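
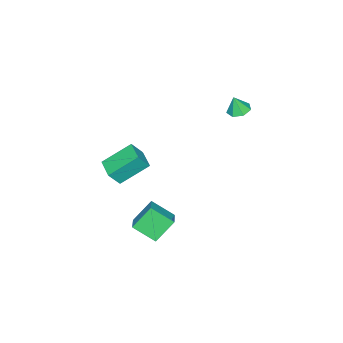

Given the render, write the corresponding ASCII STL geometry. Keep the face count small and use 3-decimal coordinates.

solid 
facet normal -0.174 0.220 -0.960
outer loop
vertex -3.348 0.658 1.803
vertex -3.801 1.217 2.013
vertex -3.062 1.237 1.884
endloop
endfacet
facet normal 0.849 -0.457 0.266
outer loop
vertex -3.348 0.658 1.803
vertex -3.062 1.237 1.884
vertex -3.599 0.963 3.127
endloop
endfacet
facet normal -0.174 0.220 -0.960
outer loop
vertex -3.062 1.237 1.884
vertex -3.801 1.217 2.013
vertex -3.332 1.801 2.062
endloop
endfacet
facet normal 0.859 0.275 0.432
outer loop
vertex -3.062 1.237 1.884
vertex -3.332 1.801 2.062
vertex -3.599 0.963 3.127
endloop
endfacet
facet normal -0.174 0.221 -0.960
outer loop
vertex -3.332 1.801 2.062
vertex -3.801 1.217 2.013
vertex -3.955 1.926 2.204
endloop
endfacet
facet normal 0.289 0.716 0.636
outer loop
vertex -3.332 1.801 2.062
vertex -3.955 1.926 2.204
vertex -3.599 0.963 3.127
endloop
endfacet
facet normal -0.174 0.221 -0.960
outer loop
vertex -3.955 1.926 2.204
vertex -3.801 1.217 2.013
vertex -4.462 1.518 2.202
endloop
endfacet
facet normal -0.433 0.535 0.725
outer loop
vertex -3.955 1.926 2.204
vertex -4.462 1.518 2.202
vertex -3.599 0.963 3.127
endloop
endfacet
facet normal -0.174 0.220 -0.960
outer loop
vertex -4.462 1.518 2.202
vertex -3.801 1.217 2.013
vertex -4.471 0.883 2.058
endloop
endfacet
facet normal -0.763 -0.133 0.632
outer loop
vertex -4.462 1.518 2.202
vertex -4.471 0.883 2.058
vertex -3.599 0.963 3.127
endloop
endfacet
facet normal -0.174 0.219 -0.960
outer loop
vertex -4.471 0.883 2.058
vertex -3.801 1.217 2.013
vertex -3.975 0.5 1.881
endloop
endfacet
facet normal -0.452 -0.783 0.427
outer loop
vertex -4.471 0.883 2.058
vertex -3.975 0.5 1.881
vertex -3.599 0.963 3.127
endloop
endfacet
facet normal -0.175 0.219 -0.960
outer loop
vertex -3.975 0.5 1.881
vertex -3.801 1.217 2.013
vertex -3.348 0.658 1.803
endloop
endfacet
facet normal 0.266 -0.927 0.264
outer loop
vertex -3.975 0.5 1.881
vertex -3.348 0.658 1.803
vertex -3.599 0.963 3.127
endloop
endfacet
facet normal -0.578 0.352 0.737
outer loop
vertex 3.201 -0.305 -2.343
vertex 2.844 1.022 -3.257
vertex 2.162 -0.937 -2.856
endloop
endfacet
facet normal 0.216 -0.804 0.554
outer loop
vertex 3.156 -1.542 -4.123
vertex 3.201 -0.305 -2.343
vertex 2.162 -0.937 -2.856
endloop
endfacet
facet normal -0.578 0.352 0.737
outer loop
vertex 2.162 -0.937 -2.856
vertex 2.844 1.022 -3.257
vertex 1.805 0.39 -3.77
endloop
endfacet
facet normal -0.787 -0.479 -0.389
outer loop
vertex 1.805 0.39 -3.77
vertex 3.156 -1.542 -4.123
vertex 2.162 -0.937 -2.856
endloop
endfacet
facet normal 0.787 0.479 0.389
outer loop
vertex 3.201 -0.305 -2.343
vertex 3.838 0.417 -4.524
vertex 2.844 1.022 -3.257
endloop
endfacet
facet normal 0.216 -0.804 0.554
outer loop
vertex 4.195 -0.91 -3.61
vertex 3.201 -0.305 -2.343
vertex 3.156 -1.542 -4.123
endloop
endfacet
facet normal 0.787 0.479 0.389
outer loop
vertex 4.195 -0.91 -3.61
vertex 3.838 0.417 -4.524
vertex 3.201 -0.305 -2.343
endloop
endfacet
facet normal -0.216 0.804 -0.554
outer loop
vertex 2.844 1.022 -3.257
vertex 3.838 0.417 -4.524
vertex 1.805 0.39 -3.77
endloop
endfacet
facet normal -0.787 -0.479 -0.389
outer loop
vertex 2.799 -0.215 -5.037
vertex 3.156 -1.542 -4.123
vertex 1.805 0.39 -3.77
endloop
endfacet
facet normal -0.216 0.804 -0.554
outer loop
vertex 1.805 0.39 -3.77
vertex 3.838 0.417 -4.524
vertex 2.799 -0.215 -5.037
endloop
endfacet
facet normal 0.578 -0.352 -0.737
outer loop
vertex 2.799 -0.215 -5.037
vertex 4.195 -0.91 -3.61
vertex 3.156 -1.542 -4.123
endloop
endfacet
facet normal 0.578 -0.352 -0.737
outer loop
vertex 3.838 0.417 -4.524
vertex 4.195 -0.91 -3.61
vertex 2.799 -0.215 -5.037
endloop
endfacet
facet normal -0.637 -0.768 0.068
outer loop
vertex 4.218 -2.854 1.346
vertex 2.957 -1.705 2.519
vertex 3.655 -2.474 0.369
endloop
endfacet
facet normal 0.609 -0.555 -0.567
outer loop
vertex 4.483 -1.475 0.281
vertex 4.218 -2.854 1.346
vertex 3.655 -2.474 0.369
endloop
endfacet
facet normal -0.637 -0.768 0.068
outer loop
vertex 3.655 -2.474 0.369
vertex 2.957 -1.705 2.519
vertex 2.394 -1.325 1.542
endloop
endfacet
facet normal -0.473 0.320 -0.821
outer loop
vertex 2.394 -1.325 1.542
vertex 4.483 -1.475 0.281
vertex 3.655 -2.474 0.369
endloop
endfacet
facet normal 0.473 -0.320 0.821
outer loop
vertex 4.218 -2.854 1.346
vertex 3.785 -0.706 2.431
vertex 2.957 -1.705 2.519
endloop
endfacet
facet normal 0.609 -0.555 -0.567
outer loop
vertex 5.046 -1.855 1.258
vertex 4.218 -2.854 1.346
vertex 4.483 -1.475 0.281
endloop
endfacet
facet normal 0.473 -0.320 0.821
outer loop
vertex 5.046 -1.855 1.258
vertex 3.785 -0.706 2.431
vertex 4.218 -2.854 1.346
endloop
endfacet
facet normal -0.609 0.555 0.567
outer loop
vertex 2.957 -1.705 2.519
vertex 3.785 -0.706 2.431
vertex 2.394 -1.325 1.542
endloop
endfacet
facet normal -0.473 0.320 -0.821
outer loop
vertex 3.222 -0.326 1.454
vertex 4.483 -1.475 0.281
vertex 2.394 -1.325 1.542
endloop
endfacet
facet normal -0.609 0.555 0.567
outer loop
vertex 2.394 -1.325 1.542
vertex 3.785 -0.706 2.431
vertex 3.222 -0.326 1.454
endloop
endfacet
facet normal 0.637 0.768 -0.068
outer loop
vertex 3.222 -0.326 1.454
vertex 5.046 -1.855 1.258
vertex 4.483 -1.475 0.281
endloop
endfacet
facet normal 0.637 0.768 -0.068
outer loop
vertex 3.785 -0.706 2.431
vertex 5.046 -1.855 1.258
vertex 3.222 -0.326 1.454
endloop
endfacet

endsolid


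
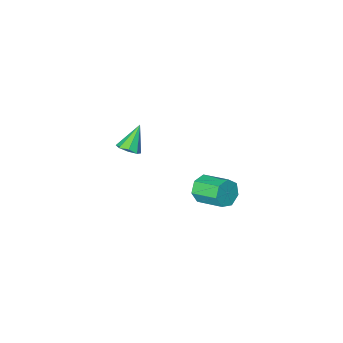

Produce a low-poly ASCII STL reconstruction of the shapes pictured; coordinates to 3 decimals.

solid 
facet normal 0.325 -0.886 -0.331
outer loop
vertex -1.219 -0.357 -3.134
vertex -1.706 -0.238 -3.93
vertex -0.821 0.016 -3.74
endloop
endfacet
facet normal 0.810 0.080 0.581
outer loop
vertex -1.219 -0.357 -3.134
vertex -0.821 0.016 -3.74
vertex -1.828 1.299 -2.514
endloop
endfacet
facet normal 0.810 0.080 0.581
outer loop
vertex -1.828 1.299 -2.514
vertex -0.821 0.016 -3.74
vertex -1.43 1.672 -3.12
endloop
endfacet
facet normal -0.326 0.886 0.331
outer loop
vertex -1.828 1.299 -2.514
vertex -1.43 1.672 -3.12
vertex -2.314 1.418 -3.31
endloop
endfacet
facet normal 0.325 -0.886 -0.332
outer loop
vertex -0.821 0.016 -3.74
vertex -1.706 -0.238 -3.93
vertex -1.089 0.198 -4.489
endloop
endfacet
facet normal 0.887 0.408 -0.218
outer loop
vertex -0.821 0.016 -3.74
vertex -1.089 0.198 -4.489
vertex -1.43 1.672 -3.12
endloop
endfacet
facet normal 0.887 0.407 -0.217
outer loop
vertex -1.43 1.672 -3.12
vertex -1.089 0.198 -4.489
vertex -1.697 1.854 -3.869
endloop
endfacet
facet normal -0.326 0.886 0.331
outer loop
vertex -1.43 1.672 -3.12
vertex -1.697 1.854 -3.869
vertex -2.314 1.418 -3.31
endloop
endfacet
facet normal 0.325 -0.886 -0.332
outer loop
vertex -1.089 0.198 -4.489
vertex -1.706 -0.238 -3.93
vertex -1.821 0.052 -4.817
endloop
endfacet
facet normal 0.297 0.429 -0.853
outer loop
vertex -1.089 0.198 -4.489
vertex -1.821 0.052 -4.817
vertex -1.697 1.854 -3.869
endloop
endfacet
facet normal 0.297 0.429 -0.853
outer loop
vertex -1.697 1.854 -3.869
vertex -1.821 0.052 -4.817
vertex -2.43 1.708 -4.197
endloop
endfacet
facet normal -0.325 0.886 0.332
outer loop
vertex -1.697 1.854 -3.869
vertex -2.43 1.708 -4.197
vertex -2.314 1.418 -3.31
endloop
endfacet
facet normal 0.326 -0.885 -0.332
outer loop
vertex -1.821 0.052 -4.817
vertex -1.706 -0.238 -3.93
vertex -2.467 -0.313 -4.477
endloop
endfacet
facet normal -0.517 0.127 -0.846
outer loop
vertex -1.821 0.052 -4.817
vertex -2.467 -0.313 -4.477
vertex -2.43 1.708 -4.197
endloop
endfacet
facet normal -0.518 0.127 -0.846
outer loop
vertex -2.43 1.708 -4.197
vertex -2.467 -0.313 -4.477
vertex -3.075 1.343 -3.857
endloop
endfacet
facet normal -0.326 0.885 0.332
outer loop
vertex -2.43 1.708 -4.197
vertex -3.075 1.343 -3.857
vertex -2.314 1.418 -3.31
endloop
endfacet
facet normal 0.326 -0.886 -0.332
outer loop
vertex -2.467 -0.313 -4.477
vertex -1.706 -0.238 -3.93
vertex -2.539 -0.621 -3.725
endloop
endfacet
facet normal -0.942 -0.270 -0.201
outer loop
vertex -2.467 -0.313 -4.477
vertex -2.539 -0.621 -3.725
vertex -3.075 1.343 -3.857
endloop
endfacet
facet normal -0.941 -0.270 -0.202
outer loop
vertex -3.075 1.343 -3.857
vertex -2.539 -0.621 -3.725
vertex -3.148 1.035 -3.105
endloop
endfacet
facet normal -0.325 0.886 0.331
outer loop
vertex -3.075 1.343 -3.857
vertex -3.148 1.035 -3.105
vertex -2.314 1.418 -3.31
endloop
endfacet
facet normal 0.325 -0.885 -0.332
outer loop
vertex -2.539 -0.621 -3.725
vertex -1.706 -0.238 -3.93
vertex -1.984 -0.641 -3.128
endloop
endfacet
facet normal -0.656 -0.464 0.595
outer loop
vertex -2.539 -0.621 -3.725
vertex -1.984 -0.641 -3.128
vertex -3.148 1.035 -3.105
endloop
endfacet
facet normal -0.656 -0.464 0.595
outer loop
vertex -3.148 1.035 -3.105
vertex -1.984 -0.641 -3.128
vertex -2.593 1.015 -2.508
endloop
endfacet
facet normal -0.325 0.886 0.332
outer loop
vertex -3.148 1.035 -3.105
vertex -2.593 1.015 -2.508
vertex -2.314 1.418 -3.31
endloop
endfacet
facet normal 0.326 -0.885 -0.332
outer loop
vertex -1.984 -0.641 -3.128
vertex -1.706 -0.238 -3.93
vertex -1.219 -0.357 -3.134
endloop
endfacet
facet normal 0.122 -0.308 0.943
outer loop
vertex -1.984 -0.641 -3.128
vertex -1.219 -0.357 -3.134
vertex -2.593 1.015 -2.508
endloop
endfacet
facet normal 0.122 -0.308 0.943
outer loop
vertex -2.593 1.015 -2.508
vertex -1.219 -0.357 -3.134
vertex -1.828 1.299 -2.514
endloop
endfacet
facet normal -0.326 0.885 0.331
outer loop
vertex -2.593 1.015 -2.508
vertex -1.828 1.299 -2.514
vertex -2.314 1.418 -3.31
endloop
endfacet
facet normal 0.551 0.227 -0.803
outer loop
vertex 4.098 0.461 3.168
vertex 3.595 0.913 2.951
vertex 4.172 0.964 3.361
endloop
endfacet
facet normal 0.569 -0.366 0.736
outer loop
vertex 4.098 0.461 3.168
vertex 4.172 0.964 3.361
vertex 2.665 0.527 4.309
endloop
endfacet
facet normal 0.551 0.228 -0.803
outer loop
vertex 4.172 0.964 3.361
vertex 3.595 0.913 2.951
vertex 3.908 1.436 3.314
endloop
endfacet
facet normal 0.434 0.326 0.840
outer loop
vertex 4.172 0.964 3.361
vertex 3.908 1.436 3.314
vertex 2.665 0.527 4.309
endloop
endfacet
facet normal 0.549 0.229 -0.804
outer loop
vertex 3.908 1.436 3.314
vertex 3.595 0.913 2.951
vertex 3.46 1.602 3.055
endloop
endfacet
facet normal -0.071 0.779 0.623
outer loop
vertex 3.908 1.436 3.314
vertex 3.46 1.602 3.055
vertex 2.665 0.527 4.309
endloop
endfacet
facet normal 0.549 0.229 -0.804
outer loop
vertex 3.46 1.602 3.055
vertex 3.595 0.913 2.951
vertex 3.091 1.364 2.735
endloop
endfacet
facet normal -0.652 0.728 0.211
outer loop
vertex 3.46 1.602 3.055
vertex 3.091 1.364 2.735
vertex 2.665 0.527 4.309
endloop
endfacet
facet normal 0.550 0.229 -0.803
outer loop
vertex 3.091 1.364 2.735
vertex 3.595 0.913 2.951
vertex 3.017 0.862 2.541
endloop
endfacet
facet normal -0.967 0.202 -0.154
outer loop
vertex 3.091 1.364 2.735
vertex 3.017 0.862 2.541
vertex 2.665 0.527 4.309
endloop
endfacet
facet normal 0.550 0.228 -0.804
outer loop
vertex 3.017 0.862 2.541
vertex 3.595 0.913 2.951
vertex 3.282 0.389 2.588
endloop
endfacet
facet normal -0.832 -0.492 -0.259
outer loop
vertex 3.017 0.862 2.541
vertex 3.282 0.389 2.588
vertex 2.665 0.527 4.309
endloop
endfacet
facet normal 0.551 0.227 -0.803
outer loop
vertex 3.282 0.389 2.588
vertex 3.595 0.913 2.951
vertex 3.729 0.223 2.848
endloop
endfacet
facet normal -0.327 -0.944 -0.041
outer loop
vertex 3.282 0.389 2.588
vertex 3.729 0.223 2.848
vertex 2.665 0.527 4.309
endloop
endfacet
facet normal 0.550 0.227 -0.803
outer loop
vertex 3.729 0.223 2.848
vertex 3.595 0.913 2.951
vertex 4.098 0.461 3.168
endloop
endfacet
facet normal 0.254 -0.893 0.371
outer loop
vertex 3.729 0.223 2.848
vertex 4.098 0.461 3.168
vertex 2.665 0.527 4.309
endloop
endfacet

endsolid


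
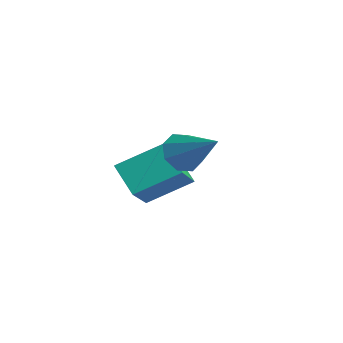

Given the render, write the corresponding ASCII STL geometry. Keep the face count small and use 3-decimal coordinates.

solid 
facet normal -0.793 -0.212 -0.571
outer loop
vertex 1.393 1.292 0.063
vertex 0.883 1.831 0.572
vertex 1.385 1.941 -0.167
endloop
endfacet
facet normal 0.862 -0.160 -0.482
outer loop
vertex 1.393 1.292 0.063
vertex 1.385 1.941 -0.167
vertex 2.517 2.269 1.748
endloop
endfacet
facet normal -0.793 -0.213 -0.571
outer loop
vertex 1.385 1.941 -0.167
vertex 0.883 1.831 0.572
vertex 1.082 2.526 0.036
endloop
endfacet
facet normal 0.688 0.529 -0.497
outer loop
vertex 1.385 1.941 -0.167
vertex 1.082 2.526 0.036
vertex 2.517 2.269 1.748
endloop
endfacet
facet normal -0.794 -0.212 -0.570
outer loop
vertex 1.082 2.526 0.036
vertex 0.883 1.831 0.572
vertex 0.663 2.704 0.553
endloop
endfacet
facet normal 0.286 0.953 -0.097
outer loop
vertex 1.082 2.526 0.036
vertex 0.663 2.704 0.553
vertex 2.517 2.269 1.748
endloop
endfacet
facet normal -0.794 -0.212 -0.570
outer loop
vertex 0.663 2.704 0.553
vertex 0.883 1.831 0.572
vertex 0.373 2.37 1.081
endloop
endfacet
facet normal -0.111 0.866 0.487
outer loop
vertex 0.663 2.704 0.553
vertex 0.373 2.37 1.081
vertex 2.517 2.269 1.748
endloop
endfacet
facet normal -0.793 -0.212 -0.571
outer loop
vertex 0.373 2.37 1.081
vertex 0.883 1.831 0.572
vertex 0.381 1.721 1.311
endloop
endfacet
facet normal -0.268 0.319 0.909
outer loop
vertex 0.373 2.37 1.081
vertex 0.381 1.721 1.311
vertex 2.517 2.269 1.748
endloop
endfacet
facet normal -0.793 -0.213 -0.571
outer loop
vertex 0.381 1.721 1.311
vertex 0.883 1.831 0.572
vertex 0.683 1.136 1.109
endloop
endfacet
facet normal -0.095 -0.368 0.925
outer loop
vertex 0.381 1.721 1.311
vertex 0.683 1.136 1.109
vertex 2.517 2.269 1.748
endloop
endfacet
facet normal -0.793 -0.212 -0.570
outer loop
vertex 0.683 1.136 1.109
vertex 0.883 1.831 0.572
vertex 1.102 0.959 0.592
endloop
endfacet
facet normal 0.309 -0.795 0.522
outer loop
vertex 0.683 1.136 1.109
vertex 1.102 0.959 0.592
vertex 2.517 2.269 1.748
endloop
endfacet
facet normal -0.794 -0.212 -0.570
outer loop
vertex 1.102 0.959 0.592
vertex 0.883 1.831 0.572
vertex 1.393 1.292 0.063
endloop
endfacet
facet normal 0.704 -0.708 -0.059
outer loop
vertex 1.102 0.959 0.592
vertex 1.393 1.292 0.063
vertex 2.517 2.269 1.748
endloop
endfacet
facet normal -0.791 -0.043 0.610
outer loop
vertex -1.828 2.637 -0.402
vertex -2.909 3.827 -1.721
vertex -2.501 0.925 -1.395
endloop
endfacet
facet normal 0.520 -0.572 0.634
outer loop
vertex -1.251 0.993 -2.359
vertex -1.828 2.637 -0.402
vertex -2.501 0.925 -1.395
endloop
endfacet
facet normal -0.791 -0.043 0.610
outer loop
vertex -2.501 0.925 -1.395
vertex -2.909 3.827 -1.721
vertex -3.582 2.115 -2.714
endloop
endfacet
facet normal -0.322 -0.819 -0.475
outer loop
vertex -3.582 2.115 -2.714
vertex -1.251 0.993 -2.359
vertex -2.501 0.925 -1.395
endloop
endfacet
facet normal 0.322 0.819 0.475
outer loop
vertex -1.828 2.637 -0.402
vertex -1.659 3.895 -2.685
vertex -2.909 3.827 -1.721
endloop
endfacet
facet normal 0.520 -0.572 0.634
outer loop
vertex -0.578 2.705 -1.366
vertex -1.828 2.637 -0.402
vertex -1.251 0.993 -2.359
endloop
endfacet
facet normal 0.322 0.819 0.475
outer loop
vertex -0.578 2.705 -1.366
vertex -1.659 3.895 -2.685
vertex -1.828 2.637 -0.402
endloop
endfacet
facet normal -0.520 0.572 -0.634
outer loop
vertex -2.909 3.827 -1.721
vertex -1.659 3.895 -2.685
vertex -3.582 2.115 -2.714
endloop
endfacet
facet normal -0.322 -0.819 -0.475
outer loop
vertex -2.332 2.183 -3.678
vertex -1.251 0.993 -2.359
vertex -3.582 2.115 -2.714
endloop
endfacet
facet normal -0.520 0.572 -0.634
outer loop
vertex -3.582 2.115 -2.714
vertex -1.659 3.895 -2.685
vertex -2.332 2.183 -3.678
endloop
endfacet
facet normal 0.791 0.043 -0.610
outer loop
vertex -2.332 2.183 -3.678
vertex -0.578 2.705 -1.366
vertex -1.251 0.993 -2.359
endloop
endfacet
facet normal 0.791 0.043 -0.610
outer loop
vertex -1.659 3.895 -2.685
vertex -0.578 2.705 -1.366
vertex -2.332 2.183 -3.678
endloop
endfacet

endsolid


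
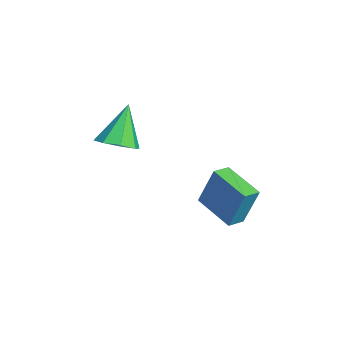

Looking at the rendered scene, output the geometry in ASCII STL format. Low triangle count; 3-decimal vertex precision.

solid 
facet normal -0.523 0.834 -0.178
outer loop
vertex -2.617 2.722 -1.364
vertex -0.952 3.651 -1.899
vertex -2.903 2.134 -3.276
endloop
endfacet
facet normal -0.840 -0.470 0.270
outer loop
vertex -2.448 1.409 -3.121
vertex -2.617 2.722 -1.364
vertex -2.903 2.134 -3.276
endloop
endfacet
facet normal -0.523 0.834 -0.178
outer loop
vertex -2.903 2.134 -3.276
vertex -0.952 3.651 -1.899
vertex -1.238 3.064 -3.811
endloop
endfacet
facet normal -0.141 -0.291 -0.946
outer loop
vertex -1.238 3.064 -3.811
vertex -2.448 1.409 -3.121
vertex -2.903 2.134 -3.276
endloop
endfacet
facet normal 0.142 0.291 0.946
outer loop
vertex -2.617 2.722 -1.364
vertex -0.497 2.926 -1.744
vertex -0.952 3.651 -1.899
endloop
endfacet
facet normal -0.841 -0.469 0.270
outer loop
vertex -2.162 1.996 -1.209
vertex -2.617 2.722 -1.364
vertex -2.448 1.409 -3.121
endloop
endfacet
facet normal 0.142 0.291 0.946
outer loop
vertex -2.162 1.996 -1.209
vertex -0.497 2.926 -1.744
vertex -2.617 2.722 -1.364
endloop
endfacet
facet normal 0.841 0.470 -0.270
outer loop
vertex -0.952 3.651 -1.899
vertex -0.497 2.926 -1.744
vertex -1.238 3.064 -3.811
endloop
endfacet
facet normal -0.142 -0.291 -0.946
outer loop
vertex -0.783 2.338 -3.656
vertex -2.448 1.409 -3.121
vertex -1.238 3.064 -3.811
endloop
endfacet
facet normal 0.841 0.469 -0.270
outer loop
vertex -1.238 3.064 -3.811
vertex -0.497 2.926 -1.744
vertex -0.783 2.338 -3.656
endloop
endfacet
facet normal 0.522 -0.834 0.178
outer loop
vertex -0.783 2.338 -3.656
vertex -2.162 1.996 -1.209
vertex -2.448 1.409 -3.121
endloop
endfacet
facet normal 0.523 -0.834 0.178
outer loop
vertex -0.497 2.926 -1.744
vertex -2.162 1.996 -1.209
vertex -0.783 2.338 -3.656
endloop
endfacet
facet normal 0.431 -0.319 -0.844
outer loop
vertex -1.181 -2.708 1.743
vertex -1.698 -2.086 1.244
vertex -0.849 -2.066 1.67
endloop
endfacet
facet normal 0.546 -0.190 0.816
outer loop
vertex -1.181 -2.708 1.743
vertex -0.849 -2.066 1.67
vertex -2.582 -1.434 2.976
endloop
endfacet
facet normal 0.431 -0.317 -0.845
outer loop
vertex -0.849 -2.066 1.67
vertex -1.698 -2.086 1.244
vertex -1.014 -1.435 1.349
endloop
endfacet
facet normal 0.633 0.476 0.610
outer loop
vertex -0.849 -2.066 1.67
vertex -1.014 -1.435 1.349
vertex -2.582 -1.434 2.976
endloop
endfacet
facet normal 0.431 -0.317 -0.845
outer loop
vertex -1.014 -1.435 1.349
vertex -1.698 -2.086 1.244
vertex -1.58 -1.185 0.966
endloop
endfacet
facet normal 0.251 0.937 0.241
outer loop
vertex -1.014 -1.435 1.349
vertex -1.58 -1.185 0.966
vertex -2.582 -1.434 2.976
endloop
endfacet
facet normal 0.432 -0.317 -0.844
outer loop
vertex -1.58 -1.185 0.966
vertex -1.698 -2.086 1.244
vertex -2.215 -1.464 0.746
endloop
endfacet
facet normal -0.379 0.922 -0.075
outer loop
vertex -1.58 -1.185 0.966
vertex -2.215 -1.464 0.746
vertex -2.582 -1.434 2.976
endloop
endfacet
facet normal 0.430 -0.319 -0.845
outer loop
vertex -2.215 -1.464 0.746
vertex -1.698 -2.086 1.244
vertex -2.547 -2.106 0.819
endloop
endfacet
facet normal -0.885 0.440 -0.152
outer loop
vertex -2.215 -1.464 0.746
vertex -2.547 -2.106 0.819
vertex -2.582 -1.434 2.976
endloop
endfacet
facet normal 0.430 -0.317 -0.845
outer loop
vertex -2.547 -2.106 0.819
vertex -1.698 -2.086 1.244
vertex -2.382 -2.737 1.14
endloop
endfacet
facet normal -0.972 -0.226 0.055
outer loop
vertex -2.547 -2.106 0.819
vertex -2.382 -2.737 1.14
vertex -2.582 -1.434 2.976
endloop
endfacet
facet normal 0.431 -0.318 -0.844
outer loop
vertex -2.382 -2.737 1.14
vertex -1.698 -2.086 1.244
vertex -1.816 -2.986 1.523
endloop
endfacet
facet normal -0.589 -0.688 0.424
outer loop
vertex -2.382 -2.737 1.14
vertex -1.816 -2.986 1.523
vertex -2.582 -1.434 2.976
endloop
endfacet
facet normal 0.432 -0.318 -0.844
outer loop
vertex -1.816 -2.986 1.523
vertex -1.698 -2.086 1.244
vertex -1.181 -2.708 1.743
endloop
endfacet
facet normal 0.039 -0.673 0.739
outer loop
vertex -1.816 -2.986 1.523
vertex -1.181 -2.708 1.743
vertex -2.582 -1.434 2.976
endloop
endfacet

endsolid


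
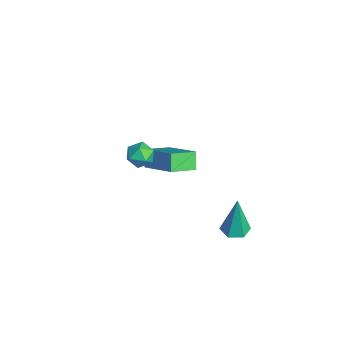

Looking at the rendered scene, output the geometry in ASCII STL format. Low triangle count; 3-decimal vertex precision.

solid 
facet normal -0.605 0.174 0.777
outer loop
vertex -3.49 0.599 -2.555
vertex -1.953 1.362 -1.529
vertex -3.764 1.798 -3.036
endloop
endfacet
facet normal -0.769 -0.382 -0.513
outer loop
vertex -3.207 1.638 -3.751
vertex -3.49 0.599 -2.555
vertex -3.764 1.798 -3.036
endloop
endfacet
facet normal -0.605 0.174 0.777
outer loop
vertex -3.764 1.798 -3.036
vertex -1.953 1.362 -1.529
vertex -2.226 2.561 -2.01
endloop
endfacet
facet normal -0.207 0.908 -0.365
outer loop
vertex -2.226 2.561 -2.01
vertex -3.207 1.638 -3.751
vertex -3.764 1.798 -3.036
endloop
endfacet
facet normal 0.207 -0.908 0.365
outer loop
vertex -3.49 0.599 -2.555
vertex -1.396 1.202 -2.244
vertex -1.953 1.362 -1.529
endloop
endfacet
facet normal -0.769 -0.381 -0.513
outer loop
vertex -2.934 0.439 -3.27
vertex -3.49 0.599 -2.555
vertex -3.207 1.638 -3.751
endloop
endfacet
facet normal 0.207 -0.908 0.364
outer loop
vertex -2.934 0.439 -3.27
vertex -1.396 1.202 -2.244
vertex -3.49 0.599 -2.555
endloop
endfacet
facet normal 0.769 0.381 0.514
outer loop
vertex -1.953 1.362 -1.529
vertex -1.396 1.202 -2.244
vertex -2.226 2.561 -2.01
endloop
endfacet
facet normal -0.207 0.908 -0.364
outer loop
vertex -1.67 2.401 -2.725
vertex -3.207 1.638 -3.751
vertex -2.226 2.561 -2.01
endloop
endfacet
facet normal 0.769 0.381 0.513
outer loop
vertex -2.226 2.561 -2.01
vertex -1.396 1.202 -2.244
vertex -1.67 2.401 -2.725
endloop
endfacet
facet normal 0.605 -0.174 -0.777
outer loop
vertex -1.67 2.401 -2.725
vertex -2.934 0.439 -3.27
vertex -3.207 1.638 -3.751
endloop
endfacet
facet normal 0.605 -0.174 -0.777
outer loop
vertex -1.396 1.202 -2.244
vertex -2.934 0.439 -3.27
vertex -1.67 2.401 -2.725
endloop
endfacet
facet normal -0.887 0.460 0.043
outer loop
vertex 0.511 -0.193 1.658
vertex 0.206 -0.781 1.663
vertex 0.382 -0.495 2.233
endloop
endfacet
facet normal -0.382 0.851 0.361
outer loop
vertex 0.511 -0.193 1.658
vertex 0.382 -0.495 2.233
vertex 0.965 -0.194 2.14
endloop
endfacet
facet normal 0.130 0.984 -0.120
outer loop
vertex 0.511 -0.193 1.658
vertex 0.965 -0.194 2.14
vertex 1.149 -0.295 1.512
endloop
endfacet
facet normal -0.060 0.675 -0.735
outer loop
vertex 0.511 -0.193 1.658
vertex 1.149 -0.295 1.512
vertex 0.68 -0.658 1.217
endloop
endfacet
facet normal -0.688 0.352 -0.635
outer loop
vertex 0.511 -0.193 1.658
vertex 0.68 -0.658 1.217
vertex 0.206 -0.781 1.663
endloop
endfacet
facet normal -0.096 0.459 0.883
outer loop
vertex 0.965 -0.194 2.14
vertex 0.382 -0.495 2.233
vertex 0.94 -0.782 2.443
endloop
endfacet
facet normal -0.913 -0.173 0.369
outer loop
vertex 0.382 -0.495 2.233
vertex 0.206 -0.781 1.663
vertex 0.471 -1.145 2.148
endloop
endfacet
facet normal -0.593 -0.349 -0.726
outer loop
vertex 0.206 -0.781 1.663
vertex 0.68 -0.658 1.217
vertex 0.655 -1.246 1.52
endloop
endfacet
facet normal 0.424 0.174 -0.889
outer loop
vertex 0.68 -0.658 1.217
vertex 1.149 -0.295 1.512
vertex 1.238 -0.945 1.427
endloop
endfacet
facet normal 0.731 0.674 0.106
outer loop
vertex 1.149 -0.295 1.512
vertex 0.965 -0.194 2.14
vertex 1.414 -0.659 1.997
endloop
endfacet
facet normal 0.060 -0.675 0.735
outer loop
vertex 1.109 -1.247 2.002
vertex 0.94 -0.782 2.443
vertex 0.471 -1.145 2.148
endloop
endfacet
facet normal -0.130 -0.984 0.120
outer loop
vertex 1.109 -1.247 2.002
vertex 0.471 -1.145 2.148
vertex 0.655 -1.246 1.52
endloop
endfacet
facet normal 0.382 -0.851 -0.361
outer loop
vertex 1.109 -1.247 2.002
vertex 0.655 -1.246 1.52
vertex 1.238 -0.945 1.427
endloop
endfacet
facet normal 0.887 -0.460 -0.043
outer loop
vertex 1.109 -1.247 2.002
vertex 1.238 -0.945 1.427
vertex 1.414 -0.659 1.997
endloop
endfacet
facet normal 0.688 -0.352 0.635
outer loop
vertex 1.109 -1.247 2.002
vertex 1.414 -0.659 1.997
vertex 0.94 -0.782 2.443
endloop
endfacet
facet normal -0.424 -0.174 0.889
outer loop
vertex 0.471 -1.145 2.148
vertex 0.94 -0.782 2.443
vertex 0.382 -0.495 2.233
endloop
endfacet
facet normal -0.731 -0.674 -0.106
outer loop
vertex 0.655 -1.246 1.52
vertex 0.471 -1.145 2.148
vertex 0.206 -0.781 1.663
endloop
endfacet
facet normal 0.096 -0.459 -0.883
outer loop
vertex 1.238 -0.945 1.427
vertex 0.655 -1.246 1.52
vertex 0.68 -0.658 1.217
endloop
endfacet
facet normal 0.913 0.173 -0.369
outer loop
vertex 1.414 -0.659 1.997
vertex 1.238 -0.945 1.427
vertex 1.149 -0.295 1.512
endloop
endfacet
facet normal 0.593 0.349 0.726
outer loop
vertex 0.94 -0.782 2.443
vertex 1.414 -0.659 1.997
vertex 0.965 -0.194 2.14
endloop
endfacet
facet normal -0.004 -0.035 -0.999
outer loop
vertex 3.118 2.357 -2.51
vertex 2.647 2.805 -2.524
vertex 3.27 2.989 -2.533
endloop
endfacet
facet normal 0.936 -0.215 0.277
outer loop
vertex 3.118 2.357 -2.51
vertex 3.27 2.989 -2.533
vertex 2.653 2.875 -0.536
endloop
endfacet
facet normal -0.004 -0.035 -0.999
outer loop
vertex 3.27 2.989 -2.533
vertex 2.647 2.805 -2.524
vertex 2.799 3.436 -2.547
endloop
endfacet
facet normal 0.663 0.707 0.245
outer loop
vertex 3.27 2.989 -2.533
vertex 2.799 3.436 -2.547
vertex 2.653 2.875 -0.536
endloop
endfacet
facet normal -0.002 -0.036 -0.999
outer loop
vertex 2.799 3.436 -2.547
vertex 2.647 2.805 -2.524
vertex 2.176 3.252 -2.539
endloop
endfacet
facet normal -0.272 0.932 0.240
outer loop
vertex 2.799 3.436 -2.547
vertex 2.176 3.252 -2.539
vertex 2.653 2.875 -0.536
endloop
endfacet
facet normal -0.002 -0.036 -0.999
outer loop
vertex 2.176 3.252 -2.539
vertex 2.647 2.805 -2.524
vertex 2.023 2.621 -2.516
endloop
endfacet
facet normal -0.934 0.236 0.267
outer loop
vertex 2.176 3.252 -2.539
vertex 2.023 2.621 -2.516
vertex 2.653 2.875 -0.536
endloop
endfacet
facet normal -0.002 -0.036 -0.999
outer loop
vertex 2.023 2.621 -2.516
vertex 2.647 2.805 -2.524
vertex 2.494 2.173 -2.501
endloop
endfacet
facet normal -0.663 -0.687 0.299
outer loop
vertex 2.023 2.621 -2.516
vertex 2.494 2.173 -2.501
vertex 2.653 2.875 -0.536
endloop
endfacet
facet normal -0.004 -0.035 -0.999
outer loop
vertex 2.494 2.173 -2.501
vertex 2.647 2.805 -2.524
vertex 3.118 2.357 -2.51
endloop
endfacet
facet normal 0.273 -0.913 0.304
outer loop
vertex 2.494 2.173 -2.501
vertex 3.118 2.357 -2.51
vertex 2.653 2.875 -0.536
endloop
endfacet

endsolid


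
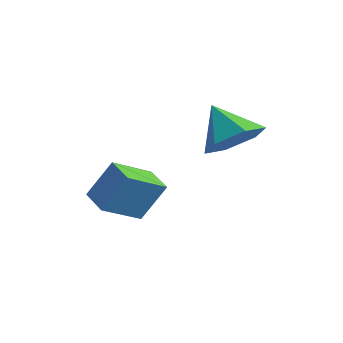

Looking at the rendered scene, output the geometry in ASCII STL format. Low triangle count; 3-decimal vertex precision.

solid 
facet normal -0.947 0.262 0.186
outer loop
vertex -2.977 -2.983 1.248
vertex -2.733 -1.51 0.415
vertex -3.446 -3.692 -0.143
endloop
endfacet
facet normal -0.142 -0.862 0.487
outer loop
vertex -2.367 -3.99 -0.355
vertex -2.977 -2.983 1.248
vertex -3.446 -3.692 -0.143
endloop
endfacet
facet normal -0.947 0.262 0.186
outer loop
vertex -3.446 -3.692 -0.143
vertex -2.733 -1.51 0.415
vertex -3.202 -2.219 -0.976
endloop
endfacet
facet normal -0.288 -0.435 -0.853
outer loop
vertex -3.202 -2.219 -0.976
vertex -2.367 -3.99 -0.355
vertex -3.446 -3.692 -0.143
endloop
endfacet
facet normal 0.288 0.435 0.853
outer loop
vertex -2.977 -2.983 1.248
vertex -1.654 -1.808 0.203
vertex -2.733 -1.51 0.415
endloop
endfacet
facet normal -0.142 -0.862 0.487
outer loop
vertex -1.898 -3.281 1.036
vertex -2.977 -2.983 1.248
vertex -2.367 -3.99 -0.355
endloop
endfacet
facet normal 0.288 0.435 0.853
outer loop
vertex -1.898 -3.281 1.036
vertex -1.654 -1.808 0.203
vertex -2.977 -2.983 1.248
endloop
endfacet
facet normal 0.142 0.862 -0.487
outer loop
vertex -2.733 -1.51 0.415
vertex -1.654 -1.808 0.203
vertex -3.202 -2.219 -0.976
endloop
endfacet
facet normal -0.288 -0.435 -0.853
outer loop
vertex -2.123 -2.517 -1.188
vertex -2.367 -3.99 -0.355
vertex -3.202 -2.219 -0.976
endloop
endfacet
facet normal 0.142 0.862 -0.487
outer loop
vertex -3.202 -2.219 -0.976
vertex -1.654 -1.808 0.203
vertex -2.123 -2.517 -1.188
endloop
endfacet
facet normal 0.947 -0.262 -0.186
outer loop
vertex -2.123 -2.517 -1.188
vertex -1.898 -3.281 1.036
vertex -2.367 -3.99 -0.355
endloop
endfacet
facet normal 0.947 -0.262 -0.186
outer loop
vertex -1.654 -1.808 0.203
vertex -1.898 -3.281 1.036
vertex -2.123 -2.517 -1.188
endloop
endfacet
facet normal 0.705 -0.048 -0.708
outer loop
vertex 1.559 -1.5 3.715
vertex 0.825 -1.21 2.964
vertex 1.401 -0.446 3.486
endloop
endfacet
facet normal 0.247 0.241 0.939
outer loop
vertex 1.559 -1.5 3.715
vertex 1.401 -0.446 3.486
vertex -0.325 -1.13 4.116
endloop
endfacet
facet normal 0.706 -0.049 -0.707
outer loop
vertex 1.401 -0.446 3.486
vertex 0.825 -1.21 2.964
vertex 0.668 -0.156 2.734
endloop
endfacet
facet normal -0.162 0.858 0.488
outer loop
vertex 1.401 -0.446 3.486
vertex 0.668 -0.156 2.734
vertex -0.325 -1.13 4.116
endloop
endfacet
facet normal 0.705 -0.049 -0.707
outer loop
vertex 0.668 -0.156 2.734
vertex 0.825 -1.21 2.964
vertex 0.091 -0.919 2.212
endloop
endfacet
facet normal -0.762 0.641 -0.095
outer loop
vertex 0.668 -0.156 2.734
vertex 0.091 -0.919 2.212
vertex -0.325 -1.13 4.116
endloop
endfacet
facet normal 0.705 -0.049 -0.707
outer loop
vertex 0.091 -0.919 2.212
vertex 0.825 -1.21 2.964
vertex 0.248 -1.973 2.441
endloop
endfacet
facet normal -0.954 -0.192 -0.230
outer loop
vertex 0.091 -0.919 2.212
vertex 0.248 -1.973 2.441
vertex -0.325 -1.13 4.116
endloop
endfacet
facet normal 0.705 -0.049 -0.707
outer loop
vertex 0.248 -1.973 2.441
vertex 0.825 -1.21 2.964
vertex 0.982 -2.264 3.193
endloop
endfacet
facet normal -0.546 -0.808 0.220
outer loop
vertex 0.248 -1.973 2.441
vertex 0.982 -2.264 3.193
vertex -0.325 -1.13 4.116
endloop
endfacet
facet normal 0.705 -0.049 -0.708
outer loop
vertex 0.982 -2.264 3.193
vertex 0.825 -1.21 2.964
vertex 1.559 -1.5 3.715
endloop
endfacet
facet normal 0.055 -0.591 0.805
outer loop
vertex 0.982 -2.264 3.193
vertex 1.559 -1.5 3.715
vertex -0.325 -1.13 4.116
endloop
endfacet

endsolid


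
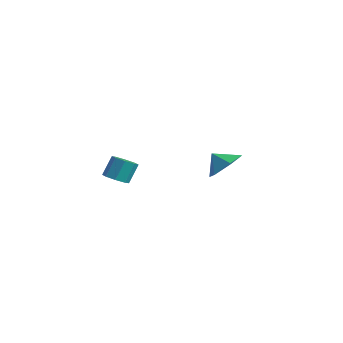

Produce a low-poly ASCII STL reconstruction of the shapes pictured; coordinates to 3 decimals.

solid 
facet normal 0.031 -0.523 -0.852
outer loop
vertex 1.866 -2.001 1.971
vertex 1.408 -2.401 2.2
vertex 1.406 -1.847 1.86
endloop
endfacet
facet normal 0.380 0.794 -0.474
outer loop
vertex 1.866 -2.001 1.971
vertex 1.406 -1.847 1.86
vertex 1.831 -1.4 2.951
endloop
endfacet
facet normal 0.382 0.794 -0.474
outer loop
vertex 1.831 -1.4 2.951
vertex 1.406 -1.847 1.86
vertex 1.371 -1.245 2.84
endloop
endfacet
facet normal -0.029 0.523 0.852
outer loop
vertex 1.831 -1.4 2.951
vertex 1.371 -1.245 2.84
vertex 1.372 -1.799 3.18
endloop
endfacet
facet normal 0.030 -0.523 -0.852
outer loop
vertex 1.406 -1.847 1.86
vertex 1.408 -2.401 2.2
vertex 0.947 -2.017 1.948
endloop
endfacet
facet normal -0.384 0.781 -0.493
outer loop
vertex 1.406 -1.847 1.86
vertex 0.947 -2.017 1.948
vertex 1.371 -1.245 2.84
endloop
endfacet
facet normal -0.385 0.780 -0.492
outer loop
vertex 1.371 -1.245 2.84
vertex 0.947 -2.017 1.948
vertex 0.912 -1.416 2.928
endloop
endfacet
facet normal -0.031 0.523 0.852
outer loop
vertex 1.371 -1.245 2.84
vertex 0.912 -1.416 2.928
vertex 1.372 -1.799 3.18
endloop
endfacet
facet normal 0.030 -0.523 -0.852
outer loop
vertex 0.947 -2.017 1.948
vertex 1.408 -2.401 2.2
vertex 0.758 -2.412 2.184
endloop
endfacet
facet normal -0.925 0.309 -0.223
outer loop
vertex 0.947 -2.017 1.948
vertex 0.758 -2.412 2.184
vertex 0.912 -1.416 2.928
endloop
endfacet
facet normal -0.925 0.309 -0.223
outer loop
vertex 0.912 -1.416 2.928
vertex 0.758 -2.412 2.184
vertex 0.723 -1.811 3.164
endloop
endfacet
facet normal -0.031 0.523 0.852
outer loop
vertex 0.912 -1.416 2.928
vertex 0.723 -1.811 3.164
vertex 1.372 -1.799 3.18
endloop
endfacet
facet normal 0.030 -0.523 -0.852
outer loop
vertex 0.758 -2.412 2.184
vertex 1.408 -2.401 2.2
vertex 0.949 -2.8 2.429
endloop
endfacet
facet normal -0.923 -0.342 0.177
outer loop
vertex 0.758 -2.412 2.184
vertex 0.949 -2.8 2.429
vertex 0.723 -1.811 3.164
endloop
endfacet
facet normal -0.923 -0.342 0.177
outer loop
vertex 0.723 -1.811 3.164
vertex 0.949 -2.8 2.429
vertex 0.914 -2.199 3.409
endloop
endfacet
facet normal -0.031 0.523 0.852
outer loop
vertex 0.723 -1.811 3.164
vertex 0.914 -2.199 3.409
vertex 1.372 -1.799 3.18
endloop
endfacet
facet normal 0.029 -0.523 -0.852
outer loop
vertex 0.949 -2.8 2.429
vertex 1.408 -2.401 2.2
vertex 1.409 -2.955 2.54
endloop
endfacet
facet normal -0.382 -0.794 0.473
outer loop
vertex 0.949 -2.8 2.429
vertex 1.409 -2.955 2.54
vertex 0.914 -2.199 3.409
endloop
endfacet
facet normal -0.380 -0.794 0.474
outer loop
vertex 0.914 -2.199 3.409
vertex 1.409 -2.955 2.54
vertex 1.374 -2.353 3.52
endloop
endfacet
facet normal -0.031 0.523 0.852
outer loop
vertex 0.914 -2.199 3.409
vertex 1.374 -2.353 3.52
vertex 1.372 -1.799 3.18
endloop
endfacet
facet normal 0.031 -0.523 -0.852
outer loop
vertex 1.409 -2.955 2.54
vertex 1.408 -2.401 2.2
vertex 1.868 -2.784 2.452
endloop
endfacet
facet normal 0.385 -0.780 0.493
outer loop
vertex 1.409 -2.955 2.54
vertex 1.868 -2.784 2.452
vertex 1.374 -2.353 3.52
endloop
endfacet
facet normal 0.384 -0.781 0.493
outer loop
vertex 1.374 -2.353 3.52
vertex 1.868 -2.784 2.452
vertex 1.833 -2.183 3.432
endloop
endfacet
facet normal -0.030 0.523 0.852
outer loop
vertex 1.374 -2.353 3.52
vertex 1.833 -2.183 3.432
vertex 1.372 -1.799 3.18
endloop
endfacet
facet normal 0.031 -0.523 -0.852
outer loop
vertex 1.868 -2.784 2.452
vertex 1.408 -2.401 2.2
vertex 2.057 -2.389 2.216
endloop
endfacet
facet normal 0.925 -0.309 0.223
outer loop
vertex 1.868 -2.784 2.452
vertex 2.057 -2.389 2.216
vertex 1.833 -2.183 3.432
endloop
endfacet
facet normal 0.925 -0.309 0.223
outer loop
vertex 1.833 -2.183 3.432
vertex 2.057 -2.389 2.216
vertex 2.022 -1.788 3.196
endloop
endfacet
facet normal -0.030 0.523 0.852
outer loop
vertex 1.833 -2.183 3.432
vertex 2.022 -1.788 3.196
vertex 1.372 -1.799 3.18
endloop
endfacet
facet normal 0.031 -0.523 -0.852
outer loop
vertex 2.057 -2.389 2.216
vertex 1.408 -2.401 2.2
vertex 1.866 -2.001 1.971
endloop
endfacet
facet normal 0.923 0.342 -0.177
outer loop
vertex 2.057 -2.389 2.216
vertex 1.866 -2.001 1.971
vertex 2.022 -1.788 3.196
endloop
endfacet
facet normal 0.923 0.342 -0.177
outer loop
vertex 2.022 -1.788 3.196
vertex 1.866 -2.001 1.971
vertex 1.831 -1.4 2.951
endloop
endfacet
facet normal -0.030 0.523 0.852
outer loop
vertex 2.022 -1.788 3.196
vertex 1.831 -1.4 2.951
vertex 1.372 -1.799 3.18
endloop
endfacet
facet normal 0.662 0.291 -0.691
outer loop
vertex 2.769 3.45 1.744
vertex 1.994 3.827 1.161
vertex 2.46 4.436 1.864
endloop
endfacet
facet normal 0.073 -0.098 0.992
outer loop
vertex 2.769 3.45 1.744
vertex 2.46 4.436 1.864
vertex 1.326 3.533 1.859
endloop
endfacet
facet normal 0.662 0.291 -0.691
outer loop
vertex 2.46 4.436 1.864
vertex 1.994 3.827 1.161
vertex 1.686 4.813 1.281
endloop
endfacet
facet normal -0.375 0.467 0.801
outer loop
vertex 2.46 4.436 1.864
vertex 1.686 4.813 1.281
vertex 1.326 3.533 1.859
endloop
endfacet
facet normal 0.662 0.291 -0.691
outer loop
vertex 1.686 4.813 1.281
vertex 1.994 3.827 1.161
vertex 1.22 4.204 0.578
endloop
endfacet
facet normal -0.889 0.371 0.268
outer loop
vertex 1.686 4.813 1.281
vertex 1.22 4.204 0.578
vertex 1.326 3.533 1.859
endloop
endfacet
facet normal 0.662 0.291 -0.691
outer loop
vertex 1.22 4.204 0.578
vertex 1.994 3.827 1.161
vertex 1.528 3.218 0.458
endloop
endfacet
facet normal -0.954 -0.289 -0.073
outer loop
vertex 1.22 4.204 0.578
vertex 1.528 3.218 0.458
vertex 1.326 3.533 1.859
endloop
endfacet
facet normal 0.662 0.291 -0.691
outer loop
vertex 1.528 3.218 0.458
vertex 1.994 3.827 1.161
vertex 2.303 2.841 1.041
endloop
endfacet
facet normal -0.505 -0.855 0.119
outer loop
vertex 1.528 3.218 0.458
vertex 2.303 2.841 1.041
vertex 1.326 3.533 1.859
endloop
endfacet
facet normal 0.662 0.291 -0.691
outer loop
vertex 2.303 2.841 1.041
vertex 1.994 3.827 1.161
vertex 2.769 3.45 1.744
endloop
endfacet
facet normal 0.008 -0.759 0.652
outer loop
vertex 2.303 2.841 1.041
vertex 2.769 3.45 1.744
vertex 1.326 3.533 1.859
endloop
endfacet

endsolid


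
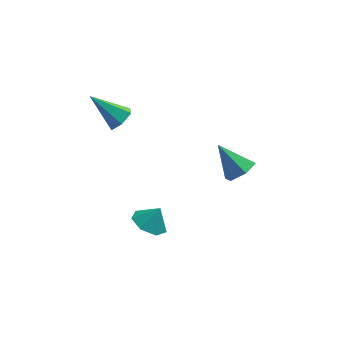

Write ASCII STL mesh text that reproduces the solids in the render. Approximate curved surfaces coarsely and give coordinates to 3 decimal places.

solid 
facet normal 0.557 -0.418 -0.717
outer loop
vertex 3.335 0.343 -4.472
vertex 2.849 -0.33 -4.457
vertex 2.669 0.301 -4.965
endloop
endfacet
facet normal -0.019 0.998 -0.059
outer loop
vertex 3.335 0.343 -4.472
vertex 2.669 0.301 -4.965
vertex 1.891 0.39 -3.223
endloop
endfacet
facet normal 0.557 -0.418 -0.717
outer loop
vertex 2.669 0.301 -4.965
vertex 2.849 -0.33 -4.457
vertex 2.183 -0.372 -4.95
endloop
endfacet
facet normal -0.758 0.539 -0.366
outer loop
vertex 2.669 0.301 -4.965
vertex 2.183 -0.372 -4.95
vertex 1.891 0.39 -3.223
endloop
endfacet
facet normal 0.557 -0.418 -0.717
outer loop
vertex 2.183 -0.372 -4.95
vertex 2.849 -0.33 -4.457
vertex 2.363 -1.003 -4.442
endloop
endfacet
facet normal -0.954 -0.297 -0.030
outer loop
vertex 2.183 -0.372 -4.95
vertex 2.363 -1.003 -4.442
vertex 1.891 0.39 -3.223
endloop
endfacet
facet normal 0.558 -0.419 -0.716
outer loop
vertex 2.363 -1.003 -4.442
vertex 2.849 -0.33 -4.457
vertex 3.029 -0.961 -3.948
endloop
endfacet
facet normal -0.412 -0.675 0.612
outer loop
vertex 2.363 -1.003 -4.442
vertex 3.029 -0.961 -3.948
vertex 1.891 0.39 -3.223
endloop
endfacet
facet normal 0.558 -0.419 -0.716
outer loop
vertex 3.029 -0.961 -3.948
vertex 2.849 -0.33 -4.457
vertex 3.515 -0.288 -3.963
endloop
endfacet
facet normal 0.328 -0.217 0.919
outer loop
vertex 3.029 -0.961 -3.948
vertex 3.515 -0.288 -3.963
vertex 1.891 0.39 -3.223
endloop
endfacet
facet normal 0.558 -0.419 -0.716
outer loop
vertex 3.515 -0.288 -3.963
vertex 2.849 -0.33 -4.457
vertex 3.335 0.343 -4.472
endloop
endfacet
facet normal 0.525 0.620 0.583
outer loop
vertex 3.515 -0.288 -3.963
vertex 3.335 0.343 -4.472
vertex 1.891 0.39 -3.223
endloop
endfacet
facet normal 0.704 -0.287 -0.649
outer loop
vertex -1.895 0.084 -0.341
vertex -2.339 0.194 -0.871
vertex -1.923 0.712 -0.649
endloop
endfacet
facet normal 0.455 0.408 0.791
outer loop
vertex -1.895 0.084 -0.341
vertex -1.923 0.712 -0.649
vertex -3.641 0.726 0.331
endloop
endfacet
facet normal 0.705 -0.288 -0.649
outer loop
vertex -1.923 0.712 -0.649
vertex -2.339 0.194 -0.871
vertex -2.366 0.822 -1.179
endloop
endfacet
facet normal 0.085 0.987 0.134
outer loop
vertex -1.923 0.712 -0.649
vertex -2.366 0.822 -1.179
vertex -3.641 0.726 0.331
endloop
endfacet
facet normal 0.704 -0.288 -0.649
outer loop
vertex -2.366 0.822 -1.179
vertex -2.339 0.194 -0.871
vertex -2.782 0.305 -1.401
endloop
endfacet
facet normal -0.589 0.669 -0.454
outer loop
vertex -2.366 0.822 -1.179
vertex -2.782 0.305 -1.401
vertex -3.641 0.726 0.331
endloop
endfacet
facet normal 0.704 -0.288 -0.649
outer loop
vertex -2.782 0.305 -1.401
vertex -2.339 0.194 -0.871
vertex -2.755 -0.323 -1.093
endloop
endfacet
facet normal -0.893 -0.228 -0.387
outer loop
vertex -2.782 0.305 -1.401
vertex -2.755 -0.323 -1.093
vertex -3.641 0.726 0.331
endloop
endfacet
facet normal 0.704 -0.287 -0.650
outer loop
vertex -2.755 -0.323 -1.093
vertex -2.339 0.194 -0.871
vertex -2.311 -0.434 -0.563
endloop
endfacet
facet normal -0.524 -0.808 0.269
outer loop
vertex -2.755 -0.323 -1.093
vertex -2.311 -0.434 -0.563
vertex -3.641 0.726 0.331
endloop
endfacet
facet normal 0.704 -0.287 -0.649
outer loop
vertex -2.311 -0.434 -0.563
vertex -2.339 0.194 -0.871
vertex -1.895 0.084 -0.341
endloop
endfacet
facet normal 0.151 -0.489 0.859
outer loop
vertex -2.311 -0.434 -0.563
vertex -1.895 0.084 -0.341
vertex -3.641 0.726 0.331
endloop
endfacet
facet normal -0.480 -0.175 -0.860
outer loop
vertex -0.584 -3.999 -4.655
vertex -1.302 -3.658 -4.324
vertex -0.671 -3.265 -4.756
endloop
endfacet
facet normal 0.982 0.135 0.134
outer loop
vertex -0.584 -3.999 -4.655
vertex -0.671 -3.265 -4.756
vertex -0.818 -3.482 -3.456
endloop
endfacet
facet normal -0.480 -0.175 -0.860
outer loop
vertex -0.671 -3.265 -4.756
vertex -1.302 -3.658 -4.324
vertex -1.232 -2.827 -4.532
endloop
endfacet
facet normal 0.651 0.733 0.196
outer loop
vertex -0.671 -3.265 -4.756
vertex -1.232 -2.827 -4.532
vertex -0.818 -3.482 -3.456
endloop
endfacet
facet normal -0.479 -0.175 -0.860
outer loop
vertex -1.232 -2.827 -4.532
vertex -1.302 -3.658 -4.324
vertex -1.846 -3.015 -4.152
endloop
endfacet
facet normal 0.049 0.861 0.505
outer loop
vertex -1.232 -2.827 -4.532
vertex -1.846 -3.015 -4.152
vertex -0.818 -3.482 -3.456
endloop
endfacet
facet normal -0.478 -0.175 -0.861
outer loop
vertex -1.846 -3.015 -4.152
vertex -1.302 -3.658 -4.324
vertex -2.05 -3.688 -3.902
endloop
endfacet
facet normal -0.370 0.420 0.829
outer loop
vertex -1.846 -3.015 -4.152
vertex -2.05 -3.688 -3.902
vertex -0.818 -3.482 -3.456
endloop
endfacet
facet normal -0.479 -0.174 -0.861
outer loop
vertex -2.05 -3.688 -3.902
vertex -1.302 -3.658 -4.324
vertex -1.691 -4.339 -3.97
endloop
endfacet
facet normal -0.291 -0.257 0.922
outer loop
vertex -2.05 -3.688 -3.902
vertex -1.691 -4.339 -3.97
vertex -0.818 -3.482 -3.456
endloop
endfacet
facet normal -0.478 -0.174 -0.861
outer loop
vertex -1.691 -4.339 -3.97
vertex -1.302 -3.658 -4.324
vertex -1.038 -4.477 -4.305
endloop
endfacet
facet normal 0.227 -0.661 0.715
outer loop
vertex -1.691 -4.339 -3.97
vertex -1.038 -4.477 -4.305
vertex -0.818 -3.482 -3.456
endloop
endfacet
facet normal -0.479 -0.174 -0.860
outer loop
vertex -1.038 -4.477 -4.305
vertex -1.302 -3.658 -4.324
vertex -0.584 -3.999 -4.655
endloop
endfacet
facet normal 0.794 -0.487 0.365
outer loop
vertex -1.038 -4.477 -4.305
vertex -0.584 -3.999 -4.655
vertex -0.818 -3.482 -3.456
endloop
endfacet

endsolid


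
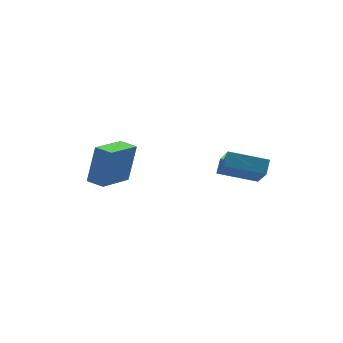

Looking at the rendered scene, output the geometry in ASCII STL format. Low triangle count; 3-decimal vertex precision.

solid 
facet normal -0.783 -0.545 0.300
outer loop
vertex -3.212 2.749 -2.155
vertex -3.733 3.507 -2.136
vertex -3.74 2.436 -4.101
endloop
endfacet
facet normal 0.566 -0.824 -0.021
outer loop
vertex -2.167 3.533 -4.704
vertex -3.212 2.749 -2.155
vertex -3.74 2.436 -4.101
endloop
endfacet
facet normal -0.782 -0.546 0.300
outer loop
vertex -3.74 2.436 -4.101
vertex -3.733 3.507 -2.136
vertex -4.261 3.194 -4.081
endloop
endfacet
facet normal -0.259 -0.153 -0.954
outer loop
vertex -4.261 3.194 -4.081
vertex -2.167 3.533 -4.704
vertex -3.74 2.436 -4.101
endloop
endfacet
facet normal 0.258 0.154 0.954
outer loop
vertex -3.212 2.749 -2.155
vertex -2.16 4.604 -2.739
vertex -3.733 3.507 -2.136
endloop
endfacet
facet normal 0.566 -0.824 -0.021
outer loop
vertex -1.639 3.846 -2.759
vertex -3.212 2.749 -2.155
vertex -2.167 3.533 -4.704
endloop
endfacet
facet normal 0.259 0.153 0.954
outer loop
vertex -1.639 3.846 -2.759
vertex -2.16 4.604 -2.739
vertex -3.212 2.749 -2.155
endloop
endfacet
facet normal -0.566 0.824 0.021
outer loop
vertex -3.733 3.507 -2.136
vertex -2.16 4.604 -2.739
vertex -4.261 3.194 -4.081
endloop
endfacet
facet normal -0.259 -0.154 -0.954
outer loop
vertex -2.688 4.291 -4.685
vertex -2.167 3.533 -4.704
vertex -4.261 3.194 -4.081
endloop
endfacet
facet normal -0.566 0.824 0.021
outer loop
vertex -4.261 3.194 -4.081
vertex -2.16 4.604 -2.739
vertex -2.688 4.291 -4.685
endloop
endfacet
facet normal 0.783 0.545 -0.300
outer loop
vertex -2.688 4.291 -4.685
vertex -1.639 3.846 -2.759
vertex -2.167 3.533 -4.704
endloop
endfacet
facet normal 0.782 0.546 -0.300
outer loop
vertex -2.16 4.604 -2.739
vertex -1.639 3.846 -2.759
vertex -2.688 4.291 -4.685
endloop
endfacet
facet normal -0.445 -0.611 -0.655
outer loop
vertex 2.751 -1.05 -2.544
vertex 1.023 -0.312 -2.059
vertex 2.943 0.339 -3.971
endloop
endfacet
facet normal 0.890 -0.380 -0.251
outer loop
vertex 3.317 0.852 -3.421
vertex 2.751 -1.05 -2.544
vertex 2.943 0.339 -3.971
endloop
endfacet
facet normal -0.445 -0.611 -0.655
outer loop
vertex 2.943 0.339 -3.971
vertex 1.023 -0.312 -2.059
vertex 1.216 1.076 -3.486
endloop
endfacet
facet normal 0.096 0.694 -0.713
outer loop
vertex 1.216 1.076 -3.486
vertex 3.317 0.852 -3.421
vertex 2.943 0.339 -3.971
endloop
endfacet
facet normal -0.096 -0.694 0.713
outer loop
vertex 2.751 -1.05 -2.544
vertex 1.397 0.201 -1.509
vertex 1.023 -0.312 -2.059
endloop
endfacet
facet normal 0.891 -0.380 -0.249
outer loop
vertex 3.124 -0.536 -1.994
vertex 2.751 -1.05 -2.544
vertex 3.317 0.852 -3.421
endloop
endfacet
facet normal -0.096 -0.694 0.714
outer loop
vertex 3.124 -0.536 -1.994
vertex 1.397 0.201 -1.509
vertex 2.751 -1.05 -2.544
endloop
endfacet
facet normal -0.890 0.381 0.250
outer loop
vertex 1.023 -0.312 -2.059
vertex 1.397 0.201 -1.509
vertex 1.216 1.076 -3.486
endloop
endfacet
facet normal 0.096 0.694 -0.714
outer loop
vertex 1.589 1.59 -2.936
vertex 3.317 0.852 -3.421
vertex 1.216 1.076 -3.486
endloop
endfacet
facet normal -0.891 0.380 0.250
outer loop
vertex 1.216 1.076 -3.486
vertex 1.397 0.201 -1.509
vertex 1.589 1.59 -2.936
endloop
endfacet
facet normal 0.445 0.611 0.655
outer loop
vertex 1.589 1.59 -2.936
vertex 3.124 -0.536 -1.994
vertex 3.317 0.852 -3.421
endloop
endfacet
facet normal 0.445 0.611 0.655
outer loop
vertex 1.397 0.201 -1.509
vertex 3.124 -0.536 -1.994
vertex 1.589 1.59 -2.936
endloop
endfacet

endsolid


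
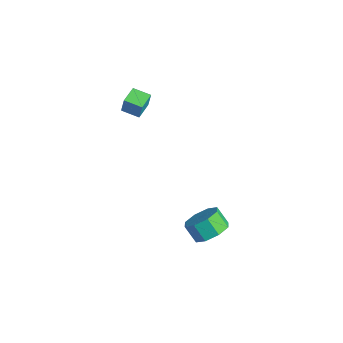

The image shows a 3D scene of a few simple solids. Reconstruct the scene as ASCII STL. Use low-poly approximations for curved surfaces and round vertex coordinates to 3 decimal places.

solid 
facet normal -0.589 0.804 0.082
outer loop
vertex -4.094 -1.794 3.68
vertex -3.315 -1.202 3.474
vertex -4.302 -1.85 2.734
endloop
endfacet
facet normal -0.779 -0.592 0.206
outer loop
vertex -3.665 -2.718 2.646
vertex -4.094 -1.794 3.68
vertex -4.302 -1.85 2.734
endloop
endfacet
facet normal -0.589 0.804 0.082
outer loop
vertex -4.302 -1.85 2.734
vertex -3.315 -1.202 3.474
vertex -3.523 -1.258 2.528
endloop
endfacet
facet normal -0.214 -0.058 -0.975
outer loop
vertex -3.523 -1.258 2.528
vertex -3.665 -2.718 2.646
vertex -4.302 -1.85 2.734
endloop
endfacet
facet normal 0.214 0.058 0.975
outer loop
vertex -4.094 -1.794 3.68
vertex -2.678 -2.07 3.386
vertex -3.315 -1.202 3.474
endloop
endfacet
facet normal -0.779 -0.592 0.206
outer loop
vertex -3.457 -2.662 3.592
vertex -4.094 -1.794 3.68
vertex -3.665 -2.718 2.646
endloop
endfacet
facet normal 0.214 0.058 0.975
outer loop
vertex -3.457 -2.662 3.592
vertex -2.678 -2.07 3.386
vertex -4.094 -1.794 3.68
endloop
endfacet
facet normal 0.779 0.592 -0.206
outer loop
vertex -3.315 -1.202 3.474
vertex -2.678 -2.07 3.386
vertex -3.523 -1.258 2.528
endloop
endfacet
facet normal -0.214 -0.058 -0.975
outer loop
vertex -2.886 -2.126 2.44
vertex -3.665 -2.718 2.646
vertex -3.523 -1.258 2.528
endloop
endfacet
facet normal 0.779 0.592 -0.206
outer loop
vertex -3.523 -1.258 2.528
vertex -2.678 -2.07 3.386
vertex -2.886 -2.126 2.44
endloop
endfacet
facet normal 0.589 -0.804 -0.082
outer loop
vertex -2.886 -2.126 2.44
vertex -3.457 -2.662 3.592
vertex -3.665 -2.718 2.646
endloop
endfacet
facet normal 0.589 -0.804 -0.082
outer loop
vertex -2.678 -2.07 3.386
vertex -3.457 -2.662 3.592
vertex -2.886 -2.126 2.44
endloop
endfacet
facet normal 0.606 0.235 -0.760
outer loop
vertex 2.367 -0.594 -3.495
vertex 1.566 -0.489 -4.101
vertex 2.088 0.127 -3.494
endloop
endfacet
facet normal 0.708 0.273 0.651
outer loop
vertex 2.367 -0.594 -3.495
vertex 2.088 0.127 -3.494
vertex 1.694 -0.857 -2.652
endloop
endfacet
facet normal 0.708 0.273 0.651
outer loop
vertex 1.694 -0.857 -2.652
vertex 2.088 0.127 -3.494
vertex 1.415 -0.136 -2.651
endloop
endfacet
facet normal -0.607 -0.236 0.759
outer loop
vertex 1.694 -0.857 -2.652
vertex 1.415 -0.136 -2.651
vertex 0.894 -0.751 -3.259
endloop
endfacet
facet normal 0.605 0.236 -0.760
outer loop
vertex 2.088 0.127 -3.494
vertex 1.566 -0.489 -4.101
vertex 1.503 0.487 -3.848
endloop
endfacet
facet normal 0.245 0.852 0.462
outer loop
vertex 2.088 0.127 -3.494
vertex 1.503 0.487 -3.848
vertex 1.415 -0.136 -2.651
endloop
endfacet
facet normal 0.245 0.852 0.462
outer loop
vertex 1.415 -0.136 -2.651
vertex 1.503 0.487 -3.848
vertex 0.83 0.224 -3.005
endloop
endfacet
facet normal -0.606 -0.238 0.759
outer loop
vertex 1.415 -0.136 -2.651
vertex 0.83 0.224 -3.005
vertex 0.894 -0.751 -3.259
endloop
endfacet
facet normal 0.606 0.236 -0.759
outer loop
vertex 1.503 0.487 -3.848
vertex 1.566 -0.489 -4.101
vertex 0.955 0.276 -4.351
endloop
endfacet
facet normal -0.361 0.932 0.002
outer loop
vertex 1.503 0.487 -3.848
vertex 0.955 0.276 -4.351
vertex 0.83 0.224 -3.005
endloop
endfacet
facet normal -0.362 0.932 0.002
outer loop
vertex 0.83 0.224 -3.005
vertex 0.955 0.276 -4.351
vertex 0.283 0.013 -3.508
endloop
endfacet
facet normal -0.606 -0.238 0.759
outer loop
vertex 0.83 0.224 -3.005
vertex 0.283 0.013 -3.508
vertex 0.894 -0.751 -3.259
endloop
endfacet
facet normal 0.607 0.237 -0.759
outer loop
vertex 0.955 0.276 -4.351
vertex 1.566 -0.489 -4.101
vertex 0.766 -0.383 -4.708
endloop
endfacet
facet normal -0.757 0.465 -0.458
outer loop
vertex 0.955 0.276 -4.351
vertex 0.766 -0.383 -4.708
vertex 0.283 0.013 -3.508
endloop
endfacet
facet normal -0.756 0.466 -0.458
outer loop
vertex 0.283 0.013 -3.508
vertex 0.766 -0.383 -4.708
vertex 0.093 -0.646 -3.865
endloop
endfacet
facet normal -0.606 -0.237 0.760
outer loop
vertex 0.283 0.013 -3.508
vertex 0.093 -0.646 -3.865
vertex 0.894 -0.751 -3.259
endloop
endfacet
facet normal 0.607 0.236 -0.759
outer loop
vertex 0.766 -0.383 -4.708
vertex 1.566 -0.489 -4.101
vertex 1.045 -1.104 -4.709
endloop
endfacet
facet normal -0.708 -0.273 -0.651
outer loop
vertex 0.766 -0.383 -4.708
vertex 1.045 -1.104 -4.709
vertex 0.093 -0.646 -3.865
endloop
endfacet
facet normal -0.708 -0.273 -0.651
outer loop
vertex 0.093 -0.646 -3.865
vertex 1.045 -1.104 -4.709
vertex 0.372 -1.367 -3.866
endloop
endfacet
facet normal -0.606 -0.235 0.760
outer loop
vertex 0.093 -0.646 -3.865
vertex 0.372 -1.367 -3.866
vertex 0.894 -0.751 -3.259
endloop
endfacet
facet normal 0.606 0.238 -0.759
outer loop
vertex 1.045 -1.104 -4.709
vertex 1.566 -0.489 -4.101
vertex 1.63 -1.464 -4.355
endloop
endfacet
facet normal -0.245 -0.852 -0.462
outer loop
vertex 1.045 -1.104 -4.709
vertex 1.63 -1.464 -4.355
vertex 0.372 -1.367 -3.866
endloop
endfacet
facet normal -0.245 -0.852 -0.462
outer loop
vertex 0.372 -1.367 -3.866
vertex 1.63 -1.464 -4.355
vertex 0.957 -1.727 -3.512
endloop
endfacet
facet normal -0.605 -0.236 0.760
outer loop
vertex 0.372 -1.367 -3.866
vertex 0.957 -1.727 -3.512
vertex 0.894 -0.751 -3.259
endloop
endfacet
facet normal 0.606 0.238 -0.759
outer loop
vertex 1.63 -1.464 -4.355
vertex 1.566 -0.489 -4.101
vertex 2.177 -1.253 -3.852
endloop
endfacet
facet normal 0.362 -0.932 -0.002
outer loop
vertex 1.63 -1.464 -4.355
vertex 2.177 -1.253 -3.852
vertex 0.957 -1.727 -3.512
endloop
endfacet
facet normal 0.361 -0.932 -0.003
outer loop
vertex 0.957 -1.727 -3.512
vertex 2.177 -1.253 -3.852
vertex 1.505 -1.516 -3.009
endloop
endfacet
facet normal -0.606 -0.236 0.759
outer loop
vertex 0.957 -1.727 -3.512
vertex 1.505 -1.516 -3.009
vertex 0.894 -0.751 -3.259
endloop
endfacet
facet normal 0.606 0.237 -0.760
outer loop
vertex 2.177 -1.253 -3.852
vertex 1.566 -0.489 -4.101
vertex 2.367 -0.594 -3.495
endloop
endfacet
facet normal 0.757 -0.466 0.458
outer loop
vertex 2.177 -1.253 -3.852
vertex 2.367 -0.594 -3.495
vertex 1.505 -1.516 -3.009
endloop
endfacet
facet normal 0.757 -0.466 0.459
outer loop
vertex 1.505 -1.516 -3.009
vertex 2.367 -0.594 -3.495
vertex 1.694 -0.857 -2.652
endloop
endfacet
facet normal -0.607 -0.237 0.759
outer loop
vertex 1.505 -1.516 -3.009
vertex 1.694 -0.857 -2.652
vertex 0.894 -0.751 -3.259
endloop
endfacet

endsolid


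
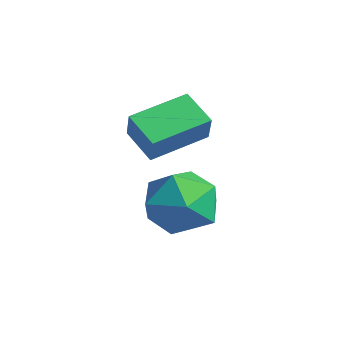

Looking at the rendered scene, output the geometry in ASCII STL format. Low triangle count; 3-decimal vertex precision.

solid 
facet normal -0.912 0.025 0.410
outer loop
vertex -1.838 1.602 2.991
vertex -1.628 3.478 3.344
vertex -2.27 1.834 2.017
endloop
endfacet
facet normal -0.110 -0.977 -0.184
outer loop
vertex -1.112 1.802 1.496
vertex -1.838 1.602 2.991
vertex -2.27 1.834 2.017
endloop
endfacet
facet normal -0.912 0.025 0.410
outer loop
vertex -2.27 1.834 2.017
vertex -1.628 3.478 3.344
vertex -2.06 3.709 2.37
endloop
endfacet
facet normal -0.396 0.213 -0.893
outer loop
vertex -2.06 3.709 2.37
vertex -1.112 1.802 1.496
vertex -2.27 1.834 2.017
endloop
endfacet
facet normal 0.396 -0.212 0.893
outer loop
vertex -1.838 1.602 2.991
vertex -0.47 3.446 2.823
vertex -1.628 3.478 3.344
endloop
endfacet
facet normal -0.109 -0.977 -0.183
outer loop
vertex -0.68 1.571 2.47
vertex -1.838 1.602 2.991
vertex -1.112 1.802 1.496
endloop
endfacet
facet normal 0.396 -0.213 0.893
outer loop
vertex -0.68 1.571 2.47
vertex -0.47 3.446 2.823
vertex -1.838 1.602 2.991
endloop
endfacet
facet normal 0.109 0.977 0.183
outer loop
vertex -1.628 3.478 3.344
vertex -0.47 3.446 2.823
vertex -2.06 3.709 2.37
endloop
endfacet
facet normal -0.396 0.212 -0.893
outer loop
vertex -0.902 3.678 1.849
vertex -1.112 1.802 1.496
vertex -2.06 3.709 2.37
endloop
endfacet
facet normal 0.109 0.977 0.184
outer loop
vertex -2.06 3.709 2.37
vertex -0.47 3.446 2.823
vertex -0.902 3.678 1.849
endloop
endfacet
facet normal 0.912 -0.025 -0.410
outer loop
vertex -0.902 3.678 1.849
vertex -0.68 1.571 2.47
vertex -1.112 1.802 1.496
endloop
endfacet
facet normal 0.912 -0.025 -0.410
outer loop
vertex -0.47 3.446 2.823
vertex -0.68 1.571 2.47
vertex -0.902 3.678 1.849
endloop
endfacet
facet normal -0.024 0.447 0.894
outer loop
vertex 0.692 1.836 1.955
vertex 1.171 0.858 2.456
vertex 1.882 1.729 2.04
endloop
endfacet
facet normal 0.057 0.926 0.372
outer loop
vertex 0.692 1.836 1.955
vertex 1.882 1.729 2.04
vertex 1.39 2.162 1.037
endloop
endfacet
facet normal -0.498 0.864 -0.072
outer loop
vertex 0.692 1.836 1.955
vertex 1.39 2.162 1.037
vertex 0.374 1.56 0.833
endloop
endfacet
facet normal -0.922 0.346 0.176
outer loop
vertex 0.692 1.836 1.955
vertex 0.374 1.56 0.833
vertex 0.239 0.754 1.709
endloop
endfacet
facet normal -0.629 0.088 0.772
outer loop
vertex 0.692 1.836 1.955
vertex 0.239 0.754 1.709
vertex 1.171 0.858 2.456
endloop
endfacet
facet normal 0.649 0.761 0.010
outer loop
vertex 1.39 2.162 1.037
vertex 1.882 1.729 2.04
vertex 2.301 1.386 0.971
endloop
endfacet
facet normal 0.519 -0.015 0.855
outer loop
vertex 1.882 1.729 2.04
vertex 1.171 0.858 2.456
vertex 2.166 0.58 1.847
endloop
endfacet
facet normal -0.460 -0.596 0.657
outer loop
vertex 1.171 0.858 2.456
vertex 0.239 0.754 1.709
vertex 1.15 -0.022 1.643
endloop
endfacet
facet normal -0.934 -0.179 -0.309
outer loop
vertex 0.239 0.754 1.709
vertex 0.374 1.56 0.833
vertex 0.658 0.411 0.64
endloop
endfacet
facet normal -0.249 0.660 -0.708
outer loop
vertex 0.374 1.56 0.833
vertex 1.39 2.162 1.037
vertex 1.369 1.282 0.224
endloop
endfacet
facet normal 0.922 -0.346 -0.176
outer loop
vertex 1.848 0.304 0.725
vertex 2.301 1.386 0.971
vertex 2.166 0.58 1.847
endloop
endfacet
facet normal 0.498 -0.864 0.072
outer loop
vertex 1.848 0.304 0.725
vertex 2.166 0.58 1.847
vertex 1.15 -0.022 1.643
endloop
endfacet
facet normal -0.057 -0.926 -0.372
outer loop
vertex 1.848 0.304 0.725
vertex 1.15 -0.022 1.643
vertex 0.658 0.411 0.64
endloop
endfacet
facet normal 0.024 -0.447 -0.894
outer loop
vertex 1.848 0.304 0.725
vertex 0.658 0.411 0.64
vertex 1.369 1.282 0.224
endloop
endfacet
facet normal 0.629 -0.088 -0.772
outer loop
vertex 1.848 0.304 0.725
vertex 1.369 1.282 0.224
vertex 2.301 1.386 0.971
endloop
endfacet
facet normal 0.934 0.179 0.309
outer loop
vertex 2.166 0.58 1.847
vertex 2.301 1.386 0.971
vertex 1.882 1.729 2.04
endloop
endfacet
facet normal 0.249 -0.660 0.708
outer loop
vertex 1.15 -0.022 1.643
vertex 2.166 0.58 1.847
vertex 1.171 0.858 2.456
endloop
endfacet
facet normal -0.649 -0.761 -0.010
outer loop
vertex 0.658 0.411 0.64
vertex 1.15 -0.022 1.643
vertex 0.239 0.754 1.709
endloop
endfacet
facet normal -0.519 0.015 -0.855
outer loop
vertex 1.369 1.282 0.224
vertex 0.658 0.411 0.64
vertex 0.374 1.56 0.833
endloop
endfacet
facet normal 0.460 0.596 -0.657
outer loop
vertex 2.301 1.386 0.971
vertex 1.369 1.282 0.224
vertex 1.39 2.162 1.037
endloop
endfacet

endsolid


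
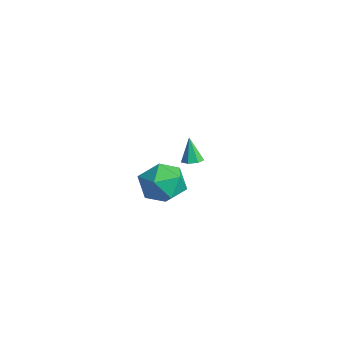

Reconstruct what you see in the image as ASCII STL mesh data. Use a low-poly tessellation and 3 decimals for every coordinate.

solid 
facet normal 0.252 0.013 -0.968
outer loop
vertex -2.203 4.15 -2.989
vertex -2.497 3.669 -3.072
vertex -2.679 4.208 -3.112
endloop
endfacet
facet normal 0.020 0.932 0.362
outer loop
vertex -2.203 4.15 -2.989
vertex -2.679 4.208 -3.112
vertex -2.863 3.651 -1.668
endloop
endfacet
facet normal 0.252 0.013 -0.968
outer loop
vertex -2.679 4.208 -3.112
vertex -2.497 3.669 -3.072
vertex -3.018 3.86 -3.205
endloop
endfacet
facet normal -0.728 0.666 0.164
outer loop
vertex -2.679 4.208 -3.112
vertex -3.018 3.86 -3.205
vertex -2.863 3.651 -1.668
endloop
endfacet
facet normal 0.251 0.011 -0.968
outer loop
vertex -3.018 3.86 -3.205
vertex -2.497 3.669 -3.072
vertex -2.965 3.368 -3.197
endloop
endfacet
facet normal -0.991 -0.105 0.086
outer loop
vertex -3.018 3.86 -3.205
vertex -2.965 3.368 -3.197
vertex -2.863 3.651 -1.668
endloop
endfacet
facet normal 0.251 0.011 -0.968
outer loop
vertex -2.965 3.368 -3.197
vertex -2.497 3.669 -3.072
vertex -2.56 3.103 -3.095
endloop
endfacet
facet normal -0.570 -0.800 0.186
outer loop
vertex -2.965 3.368 -3.197
vertex -2.56 3.103 -3.095
vertex -2.863 3.651 -1.668
endloop
endfacet
facet normal 0.253 0.011 -0.967
outer loop
vertex -2.56 3.103 -3.095
vertex -2.497 3.669 -3.072
vertex -2.108 3.264 -2.975
endloop
endfacet
facet normal 0.216 -0.895 0.390
outer loop
vertex -2.56 3.103 -3.095
vertex -2.108 3.264 -2.975
vertex -2.863 3.651 -1.668
endloop
endfacet
facet normal 0.253 0.011 -0.967
outer loop
vertex -2.108 3.264 -2.975
vertex -2.497 3.669 -3.072
vertex -1.949 3.73 -2.928
endloop
endfacet
facet normal 0.776 -0.320 0.543
outer loop
vertex -2.108 3.264 -2.975
vertex -1.949 3.73 -2.928
vertex -2.863 3.651 -1.668
endloop
endfacet
facet normal 0.253 0.012 -0.967
outer loop
vertex -1.949 3.73 -2.928
vertex -2.497 3.669 -3.072
vertex -2.203 4.15 -2.989
endloop
endfacet
facet normal 0.689 0.494 0.531
outer loop
vertex -1.949 3.73 -2.928
vertex -2.203 4.15 -2.989
vertex -2.863 3.651 -1.668
endloop
endfacet
facet normal -0.591 0.339 0.732
outer loop
vertex 2.434 -0.355 0.247
vertex 3.347 -0.459 1.033
vertex 3.187 0.574 0.425
endloop
endfacet
facet normal -0.782 0.615 0.101
outer loop
vertex 2.434 -0.355 0.247
vertex 3.187 0.574 0.425
vertex 2.824 0.296 -0.694
endloop
endfacet
facet normal -0.938 0.074 -0.338
outer loop
vertex 2.434 -0.355 0.247
vertex 2.824 0.296 -0.694
vertex 2.759 -0.908 -0.778
endloop
endfacet
facet normal -0.844 -0.535 0.021
outer loop
vertex 2.434 -0.355 0.247
vertex 2.759 -0.908 -0.778
vertex 3.082 -1.375 0.29
endloop
endfacet
facet normal -0.630 -0.371 0.682
outer loop
vertex 2.434 -0.355 0.247
vertex 3.082 -1.375 0.29
vertex 3.347 -0.459 1.033
endloop
endfacet
facet normal -0.219 0.961 -0.168
outer loop
vertex 2.824 0.296 -0.694
vertex 3.187 0.574 0.425
vertex 3.978 0.595 -0.49
endloop
endfacet
facet normal 0.089 0.515 0.852
outer loop
vertex 3.187 0.574 0.425
vertex 3.347 -0.459 1.033
vertex 4.301 0.128 0.578
endloop
endfacet
facet normal 0.028 -0.635 0.772
outer loop
vertex 3.347 -0.459 1.033
vertex 3.082 -1.375 0.29
vertex 4.236 -1.076 0.494
endloop
endfacet
facet normal -0.320 -0.900 -0.297
outer loop
vertex 3.082 -1.375 0.29
vertex 2.759 -0.908 -0.778
vertex 3.873 -1.354 -0.625
endloop
endfacet
facet normal -0.472 0.087 -0.877
outer loop
vertex 2.759 -0.908 -0.778
vertex 2.824 0.296 -0.694
vertex 3.713 -0.321 -1.233
endloop
endfacet
facet normal 0.844 0.535 -0.021
outer loop
vertex 4.626 -0.425 -0.447
vertex 3.978 0.595 -0.49
vertex 4.301 0.128 0.578
endloop
endfacet
facet normal 0.938 -0.074 0.338
outer loop
vertex 4.626 -0.425 -0.447
vertex 4.301 0.128 0.578
vertex 4.236 -1.076 0.494
endloop
endfacet
facet normal 0.782 -0.615 -0.101
outer loop
vertex 4.626 -0.425 -0.447
vertex 4.236 -1.076 0.494
vertex 3.873 -1.354 -0.625
endloop
endfacet
facet normal 0.591 -0.339 -0.732
outer loop
vertex 4.626 -0.425 -0.447
vertex 3.873 -1.354 -0.625
vertex 3.713 -0.321 -1.233
endloop
endfacet
facet normal 0.630 0.371 -0.682
outer loop
vertex 4.626 -0.425 -0.447
vertex 3.713 -0.321 -1.233
vertex 3.978 0.595 -0.49
endloop
endfacet
facet normal 0.320 0.900 0.297
outer loop
vertex 4.301 0.128 0.578
vertex 3.978 0.595 -0.49
vertex 3.187 0.574 0.425
endloop
endfacet
facet normal 0.472 -0.087 0.877
outer loop
vertex 4.236 -1.076 0.494
vertex 4.301 0.128 0.578
vertex 3.347 -0.459 1.033
endloop
endfacet
facet normal 0.219 -0.961 0.168
outer loop
vertex 3.873 -1.354 -0.625
vertex 4.236 -1.076 0.494
vertex 3.082 -1.375 0.29
endloop
endfacet
facet normal -0.089 -0.515 -0.852
outer loop
vertex 3.713 -0.321 -1.233
vertex 3.873 -1.354 -0.625
vertex 2.759 -0.908 -0.778
endloop
endfacet
facet normal -0.028 0.635 -0.772
outer loop
vertex 3.978 0.595 -0.49
vertex 3.713 -0.321 -1.233
vertex 2.824 0.296 -0.694
endloop
endfacet

endsolid


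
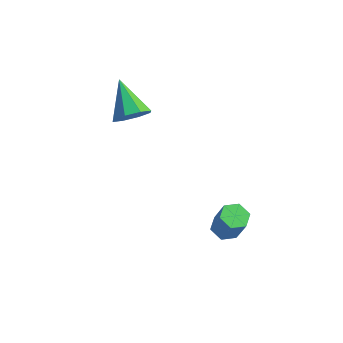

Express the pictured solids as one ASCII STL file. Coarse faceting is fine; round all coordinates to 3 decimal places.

solid 
facet normal -0.389 0.083 -0.918
outer loop
vertex 3.446 -1.855 -4.508
vertex 3.171 -2.29 -4.431
vertex 2.968 -1.828 -4.303
endloop
endfacet
facet normal 0.081 0.995 0.058
outer loop
vertex 3.446 -1.855 -4.508
vertex 2.968 -1.828 -4.303
vertex 3.904 -1.955 -3.425
endloop
endfacet
facet normal 0.080 0.995 0.059
outer loop
vertex 3.904 -1.955 -3.425
vertex 2.968 -1.828 -4.303
vertex 3.427 -1.929 -3.22
endloop
endfacet
facet normal 0.389 -0.086 0.917
outer loop
vertex 3.904 -1.955 -3.425
vertex 3.427 -1.929 -3.22
vertex 3.629 -2.39 -3.349
endloop
endfacet
facet normal -0.387 0.084 -0.918
outer loop
vertex 2.968 -1.828 -4.303
vertex 3.171 -2.29 -4.431
vertex 2.693 -2.263 -4.227
endloop
endfacet
facet normal -0.755 0.542 0.370
outer loop
vertex 2.968 -1.828 -4.303
vertex 2.693 -2.263 -4.227
vertex 3.427 -1.929 -3.22
endloop
endfacet
facet normal -0.754 0.543 0.370
outer loop
vertex 3.427 -1.929 -3.22
vertex 2.693 -2.263 -4.227
vertex 3.152 -2.363 -3.144
endloop
endfacet
facet normal 0.389 -0.086 0.917
outer loop
vertex 3.427 -1.929 -3.22
vertex 3.152 -2.363 -3.144
vertex 3.629 -2.39 -3.349
endloop
endfacet
facet normal -0.387 0.084 -0.918
outer loop
vertex 2.693 -2.263 -4.227
vertex 3.171 -2.29 -4.431
vertex 2.896 -2.725 -4.355
endloop
endfacet
facet normal -0.835 -0.453 0.312
outer loop
vertex 2.693 -2.263 -4.227
vertex 2.896 -2.725 -4.355
vertex 3.152 -2.363 -3.144
endloop
endfacet
facet normal -0.836 -0.452 0.312
outer loop
vertex 3.152 -2.363 -3.144
vertex 2.896 -2.725 -4.355
vertex 3.354 -2.825 -3.272
endloop
endfacet
facet normal 0.389 -0.084 0.917
outer loop
vertex 3.152 -2.363 -3.144
vertex 3.354 -2.825 -3.272
vertex 3.629 -2.39 -3.349
endloop
endfacet
facet normal -0.389 0.086 -0.917
outer loop
vertex 2.896 -2.725 -4.355
vertex 3.171 -2.29 -4.431
vertex 3.373 -2.751 -4.56
endloop
endfacet
facet normal -0.079 -0.995 -0.058
outer loop
vertex 2.896 -2.725 -4.355
vertex 3.373 -2.751 -4.56
vertex 3.354 -2.825 -3.272
endloop
endfacet
facet normal -0.081 -0.995 -0.058
outer loop
vertex 3.354 -2.825 -3.272
vertex 3.373 -2.751 -4.56
vertex 3.832 -2.852 -3.477
endloop
endfacet
facet normal 0.389 -0.083 0.918
outer loop
vertex 3.354 -2.825 -3.272
vertex 3.832 -2.852 -3.477
vertex 3.629 -2.39 -3.349
endloop
endfacet
facet normal -0.389 0.086 -0.917
outer loop
vertex 3.373 -2.751 -4.56
vertex 3.171 -2.29 -4.431
vertex 3.648 -2.317 -4.636
endloop
endfacet
facet normal 0.754 -0.543 -0.370
outer loop
vertex 3.373 -2.751 -4.56
vertex 3.648 -2.317 -4.636
vertex 3.832 -2.852 -3.477
endloop
endfacet
facet normal 0.755 -0.542 -0.370
outer loop
vertex 3.832 -2.852 -3.477
vertex 3.648 -2.317 -4.636
vertex 4.107 -2.417 -3.553
endloop
endfacet
facet normal 0.387 -0.084 0.918
outer loop
vertex 3.832 -2.852 -3.477
vertex 4.107 -2.417 -3.553
vertex 3.629 -2.39 -3.349
endloop
endfacet
facet normal -0.389 0.084 -0.917
outer loop
vertex 3.648 -2.317 -4.636
vertex 3.171 -2.29 -4.431
vertex 3.446 -1.855 -4.508
endloop
endfacet
facet normal 0.836 0.452 -0.312
outer loop
vertex 3.648 -2.317 -4.636
vertex 3.446 -1.855 -4.508
vertex 4.107 -2.417 -3.553
endloop
endfacet
facet normal 0.835 0.453 -0.311
outer loop
vertex 4.107 -2.417 -3.553
vertex 3.446 -1.855 -4.508
vertex 3.904 -1.955 -3.425
endloop
endfacet
facet normal 0.387 -0.084 0.918
outer loop
vertex 4.107 -2.417 -3.553
vertex 3.904 -1.955 -3.425
vertex 3.629 -2.39 -3.349
endloop
endfacet
facet normal 0.709 -0.400 -0.581
outer loop
vertex 0.254 -2.524 0.167
vertex -0.209 -2.933 -0.117
vertex 0.031 -2.311 -0.252
endloop
endfacet
facet normal 0.235 0.911 0.338
outer loop
vertex 0.254 -2.524 0.167
vertex 0.031 -2.311 -0.252
vertex -1.251 -2.347 0.737
endloop
endfacet
facet normal 0.709 -0.400 -0.581
outer loop
vertex 0.031 -2.311 -0.252
vertex -0.209 -2.933 -0.117
vertex -0.333 -2.463 -0.592
endloop
endfacet
facet normal -0.195 0.956 -0.218
outer loop
vertex 0.031 -2.311 -0.252
vertex -0.333 -2.463 -0.592
vertex -1.251 -2.347 0.737
endloop
endfacet
facet normal 0.710 -0.399 -0.580
outer loop
vertex -0.333 -2.463 -0.592
vertex -0.209 -2.933 -0.117
vertex -0.624 -2.89 -0.654
endloop
endfacet
facet normal -0.674 0.533 -0.512
outer loop
vertex -0.333 -2.463 -0.592
vertex -0.624 -2.89 -0.654
vertex -1.251 -2.347 0.737
endloop
endfacet
facet normal 0.710 -0.398 -0.581
outer loop
vertex -0.624 -2.89 -0.654
vertex -0.209 -2.933 -0.117
vertex -0.671 -3.343 -0.401
endloop
endfacet
facet normal -0.922 -0.112 -0.372
outer loop
vertex -0.624 -2.89 -0.654
vertex -0.671 -3.343 -0.401
vertex -1.251 -2.347 0.737
endloop
endfacet
facet normal 0.710 -0.399 -0.580
outer loop
vertex -0.671 -3.343 -0.401
vertex -0.209 -2.933 -0.117
vertex -0.448 -3.555 0.018
endloop
endfacet
facet normal -0.793 -0.598 0.119
outer loop
vertex -0.671 -3.343 -0.401
vertex -0.448 -3.555 0.018
vertex -1.251 -2.347 0.737
endloop
endfacet
facet normal 0.709 -0.399 -0.582
outer loop
vertex -0.448 -3.555 0.018
vertex -0.209 -2.933 -0.117
vertex -0.084 -3.404 0.358
endloop
endfacet
facet normal -0.363 -0.643 0.674
outer loop
vertex -0.448 -3.555 0.018
vertex -0.084 -3.404 0.358
vertex -1.251 -2.347 0.737
endloop
endfacet
facet normal 0.709 -0.399 -0.582
outer loop
vertex -0.084 -3.404 0.358
vertex -0.209 -2.933 -0.117
vertex 0.207 -2.977 0.42
endloop
endfacet
facet normal 0.116 -0.220 0.969
outer loop
vertex -0.084 -3.404 0.358
vertex 0.207 -2.977 0.42
vertex -1.251 -2.347 0.737
endloop
endfacet
facet normal 0.709 -0.399 -0.582
outer loop
vertex 0.207 -2.977 0.42
vertex -0.209 -2.933 -0.117
vertex 0.254 -2.524 0.167
endloop
endfacet
facet normal 0.364 0.425 0.829
outer loop
vertex 0.207 -2.977 0.42
vertex 0.254 -2.524 0.167
vertex -1.251 -2.347 0.737
endloop
endfacet

endsolid
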